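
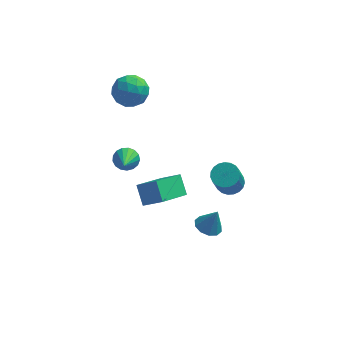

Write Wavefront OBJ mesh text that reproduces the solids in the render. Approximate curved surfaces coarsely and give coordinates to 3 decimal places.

v 0.791 -2.19 -2.071
v 1.369 -1.916 -2.304
v 1.209 -2.13 -0.969
v 1.102 -1.603 -2.22
v 0.716 -1.514 -2.079
v 0.359 -1.683 -1.935
v 0.167 -2.045 -1.843
v 0.214 -2.463 -1.838
v 0.481 -2.776 -1.922
v 0.867 -2.865 -2.063
v 1.224 -2.697 -2.207
v 1.415 -2.334 -2.299
v -1.948 -4.309 1.653
v -1.056 -4.576 2.328
v -2.295 -3.602 2.392
v -1.402 -3.869 3.066
v -0.998 -3.051 0.894
v -0.105 -3.318 1.568
v -1.344 -2.344 1.632
v -0.452 -2.611 2.307
v -3.459 2.214 3.048
v -2.821 2.658 3.569
v -3.459 1.062 4.031
v -2.821 1.506 4.552
v -3.694 1.839 4.497
v -3.694 2.551 3.889
v -2.586 1.169 3.711
v -2.586 1.881 3.103
v -2.281 2.012 3.978
v -2.966 2.426 4.464
v -3.314 1.294 3.136
v -3.999 1.708 3.622
v -3.14 2.537 3.223
v -3.14 1.183 4.377
v -3.653 1.378 4.345
v -3.278 1.639 4.651
v -3.653 2.474 3.411
v -3.278 2.735 3.717
v -3.791 2.254 4.262
v -3.002 0.985 3.883
v -2.627 1.246 4.189
v -3.002 2.081 2.949
v -2.627 2.342 3.255
v -2.489 1.466 3.338
v -2.448 2.419 3.769
v -2.448 1.741 4.347
v -2.31 1.543 3.852
v -2.31 1.962 3.495
v -2.85 2.662 4.055
v -2.85 1.985 4.632
v -3.363 2.18 4.6
v -3.363 2.599 4.243
v -2.533 2.282 4.295
v -3.43 1.735 2.968
v -3.43 1.058 3.545
v -2.917 1.121 3.357
v -2.917 1.54 3
v -3.832 1.979 3.253
v -3.832 1.301 3.831
v -3.97 1.758 4.105
v -3.97 2.177 3.748
v -3.747 1.438 3.305
v -2.986 -1.512 2.055
v -2.627 -1.231 2.475
v -2.934 -2.728 2.825
v -2.903 -1.181 2.572
v -3.198 -1.207 2.551
v -3.444 -1.303 2.417
v -3.586 -1.447 2.199
v -3.59 -1.606 1.948
v -3.456 -1.743 1.722
v -3.214 -1.828 1.572
v -2.92 -1.84 1.533
v -2.641 -1.777 1.613
v -2.442 -1.654 1.795
v -2.367 -1.498 2.036
v -2.434 -1.345 2.281
v 1.8 -3.566 2.963
v 2.234 -4.012 2.778
v 2.055 -4.741 4.112
v 1.62 -4.294 4.297
v 2.391 -3.829 2.899
v 2.211 -4.557 4.233
v 2.445 -3.599 3.032
v 2.266 -4.327 4.365
v 2.388 -3.364 3.152
v 2.208 -4.092 4.486
v 2.229 -3.164 3.24
v 2.05 -3.892 4.574
v 1.996 -3.034 3.28
v 1.816 -3.762 4.614
v 1.729 -2.995 3.265
v 1.549 -3.723 4.599
v 1.474 -3.055 3.198
v 1.294 -3.783 4.532
v 1.275 -3.203 3.09
v 1.096 -3.931 4.424
v 1.168 -3.415 2.961
v 0.988 -4.143 4.294
v 1.169 -3.652 2.831
v 0.99 -4.38 4.165
v 1.28 -3.874 2.725
v 1.1 -4.602 4.058
v 1.48 -4.044 2.659
v 1.301 -4.772 3.993
v 1.736 -4.13 2.647
v 1.556 -4.858 3.98
v 2.003 -4.119 2.689
v 1.823 -4.847 4.022
f 2 1 4
f 2 4 3
f 4 1 5
f 4 5 3
f 5 1 6
f 5 6 3
f 6 1 7
f 6 7 3
f 7 1 8
f 7 8 3
f 8 1 9
f 8 9 3
f 9 1 10
f 9 10 3
f 10 1 11
f 10 11 3
f 11 1 12
f 11 12 3
f 12 1 2
f 12 2 3
f 14 16 13
f 17 14 13
f 13 16 15
f 15 17 13
f 14 20 16
f 18 14 17
f 18 20 14
f 16 20 15
f 19 17 15
f 15 20 19
f 19 18 17
f 20 18 19
f 21 58 37
f 58 32 61
f 37 61 26
f 58 61 37
f 21 37 33
f 37 26 38
f 33 38 22
f 37 38 33
f 21 33 42
f 33 22 43
f 42 43 28
f 33 43 42
f 21 42 54
f 42 28 57
f 54 57 31
f 42 57 54
f 21 54 58
f 54 31 62
f 58 62 32
f 54 62 58
f 22 38 49
f 38 26 52
f 49 52 30
f 38 52 49
f 26 61 39
f 61 32 60
f 39 60 25
f 61 60 39
f 32 62 59
f 62 31 55
f 59 55 23
f 62 55 59
f 31 57 56
f 57 28 44
f 56 44 27
f 57 44 56
f 28 43 48
f 43 22 45
f 48 45 29
f 43 45 48
f 24 50 36
f 50 30 51
f 36 51 25
f 50 51 36
f 24 36 34
f 36 25 35
f 34 35 23
f 36 35 34
f 24 34 41
f 34 23 40
f 41 40 27
f 34 40 41
f 24 41 46
f 41 27 47
f 46 47 29
f 41 47 46
f 24 46 50
f 46 29 53
f 50 53 30
f 46 53 50
f 25 51 39
f 51 30 52
f 39 52 26
f 51 52 39
f 23 35 59
f 35 25 60
f 59 60 32
f 35 60 59
f 27 40 56
f 40 23 55
f 56 55 31
f 40 55 56
f 29 47 48
f 47 27 44
f 48 44 28
f 47 44 48
f 30 53 49
f 53 29 45
f 49 45 22
f 53 45 49
f 64 63 66
f 64 66 65
f 66 63 67
f 66 67 65
f 67 63 68
f 67 68 65
f 68 63 69
f 68 69 65
f 69 63 70
f 69 70 65
f 70 63 71
f 70 71 65
f 71 63 72
f 71 72 65
f 72 63 73
f 72 73 65
f 73 63 74
f 73 74 65
f 74 63 75
f 74 75 65
f 75 63 76
f 75 76 65
f 76 63 77
f 76 77 65
f 77 63 64
f 77 64 65
f 79 78 82
f 79 82 80
f 80 82 83
f 80 83 81
f 82 78 84
f 82 84 83
f 83 84 85
f 83 85 81
f 84 78 86
f 84 86 85
f 85 86 87
f 85 87 81
f 86 78 88
f 86 88 87
f 87 88 89
f 87 89 81
f 88 78 90
f 88 90 89
f 89 90 91
f 89 91 81
f 90 78 92
f 90 92 91
f 91 92 93
f 91 93 81
f 92 78 94
f 92 94 93
f 93 94 95
f 93 95 81
f 94 78 96
f 94 96 95
f 95 96 97
f 95 97 81
f 96 78 98
f 96 98 97
f 97 98 99
f 97 99 81
f 98 78 100
f 98 100 99
f 99 100 101
f 99 101 81
f 100 78 102
f 100 102 101
f 101 102 103
f 101 103 81
f 102 78 104
f 102 104 103
f 103 104 105
f 103 105 81
f 104 78 106
f 104 106 105
f 105 106 107
f 105 107 81
f 106 78 108
f 106 108 107
f 107 108 109
f 107 109 81
f 108 78 79
f 108 79 109
f 109 79 80
f 109 80 81



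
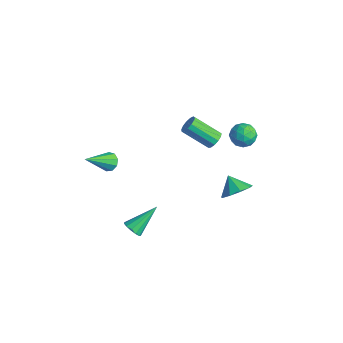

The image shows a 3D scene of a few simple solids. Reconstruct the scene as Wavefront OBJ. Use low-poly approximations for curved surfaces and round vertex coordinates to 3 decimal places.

v -1.841 -3.058 0.947
v -1.468 -2.694 1.335
v -1.599 -4.742 2.293
v -1.894 -2.658 1.456
v -2.295 -2.809 1.339
v -2.484 -3.077 1.039
v -2.372 -3.336 0.695
v -2.011 -3.464 0.469
v -1.571 -3.403 0.466
v -1.257 -3.18 0.689
v -1.216 -2.9 1.032
v 0.328 2.668 1.899
v 0.802 2.607 2.296
v -0.315 1.491 3.457
v -0.788 1.552 3.061
v 0.624 2.89 2.397
v -0.493 1.774 3.558
v 0.353 3.103 2.341
v -0.764 1.987 3.502
v 0.074 3.178 2.144
v -1.043 2.061 3.305
v -0.124 3.091 1.87
v -1.241 1.974 3.031
v -0.179 2.87 1.605
v -1.296 1.753 2.766
v -0.072 2.584 1.434
v -1.189 1.468 2.595
v 0.162 2.326 1.41
v -0.955 1.21 2.571
v 0.448 2.176 1.542
v -0.669 1.06 2.703
v 0.697 2.182 1.787
v -0.42 1.066 2.948
v 0.829 2.343 2.068
v -0.288 1.227 3.229
v 1.649 4.525 2.573
v 2.192 3.9 2.375
v 0.948 3.66 3.385
v 1.491 3.035 3.187
v 1.752 3.69 3.664
v 2.185 4.225 3.162
v 0.955 3.335 2.598
v 1.388 3.87 2.096
v 1.763 3.164 2.391
v 2.256 3.384 3.05
v 0.884 4.176 2.71
v 1.377 4.396 3.369
v 1.982 4.288 2.403
v 1.158 3.272 3.357
v 1.311 3.657 3.638
v 1.631 3.289 3.522
v 1.978 4.48 2.865
v 2.297 4.112 2.749
v 2.039 3.989 3.507
v 0.843 3.448 3.011
v 1.162 3.08 2.895
v 1.509 4.271 2.238
v 1.829 3.903 2.122
v 1.101 3.571 2.253
v 2.049 3.488 2.296
v 1.637 2.98 2.773
v 1.322 3.156 2.427
v 1.576 3.471 2.131
v 2.339 3.617 2.683
v 1.927 3.109 3.16
v 2.08 3.494 3.441
v 2.335 3.809 3.146
v 2.086 3.185 2.692
v 1.213 4.451 2.6
v 0.801 3.943 3.077
v 0.805 3.751 2.614
v 1.06 4.066 2.319
v 1.503 4.58 2.987
v 1.091 4.072 3.464
v 1.564 4.089 3.629
v 1.818 4.404 3.333
v 1.054 4.375 3.068
v 3.08 2.45 -0.5
v 3.538 1.693 -0.033
v 2.2 2.41 0.3
v 3.748 2.29 0.228
v 3.645 2.961 0.148
v 3.279 3.393 -0.235
v 2.819 3.384 -0.742
v 2.482 2.937 -1.135
v 2.425 2.262 -1.231
v 2.674 1.675 -0.985
v 3.114 1.45 -0.511
v 3.365 -4.547 0.11
v 3.985 -4.468 0.028
v 3.315 -2.933 1.29
v 3.826 -4.283 -0.23
v 3.52 -4.183 -0.381
v 3.166 -4.198 -0.376
v 2.874 -4.324 -0.216
v 2.739 -4.52 0.047
v 2.802 -4.725 0.329
v 3.045 -4.873 0.542
v 3.388 -4.918 0.618
v 3.725 -4.845 0.532
v 3.947 -4.677 0.312
f 2 1 4
f 2 4 3
f 4 1 5
f 4 5 3
f 5 1 6
f 5 6 3
f 6 1 7
f 6 7 3
f 7 1 8
f 7 8 3
f 8 1 9
f 8 9 3
f 9 1 10
f 9 10 3
f 10 1 11
f 10 11 3
f 11 1 2
f 11 2 3
f 13 12 16
f 13 16 14
f 14 16 17
f 14 17 15
f 16 12 18
f 16 18 17
f 17 18 19
f 17 19 15
f 18 12 20
f 18 20 19
f 19 20 21
f 19 21 15
f 20 12 22
f 20 22 21
f 21 22 23
f 21 23 15
f 22 12 24
f 22 24 23
f 23 24 25
f 23 25 15
f 24 12 26
f 24 26 25
f 25 26 27
f 25 27 15
f 26 12 28
f 26 28 27
f 27 28 29
f 27 29 15
f 28 12 30
f 28 30 29
f 29 30 31
f 29 31 15
f 30 12 32
f 30 32 31
f 31 32 33
f 31 33 15
f 32 12 34
f 32 34 33
f 33 34 35
f 33 35 15
f 34 12 13
f 34 13 35
f 35 13 14
f 35 14 15
f 36 73 52
f 73 47 76
f 52 76 41
f 73 76 52
f 36 52 48
f 52 41 53
f 48 53 37
f 52 53 48
f 36 48 57
f 48 37 58
f 57 58 43
f 48 58 57
f 36 57 69
f 57 43 72
f 69 72 46
f 57 72 69
f 36 69 73
f 69 46 77
f 73 77 47
f 69 77 73
f 37 53 64
f 53 41 67
f 64 67 45
f 53 67 64
f 41 76 54
f 76 47 75
f 54 75 40
f 76 75 54
f 47 77 74
f 77 46 70
f 74 70 38
f 77 70 74
f 46 72 71
f 72 43 59
f 71 59 42
f 72 59 71
f 43 58 63
f 58 37 60
f 63 60 44
f 58 60 63
f 39 65 51
f 65 45 66
f 51 66 40
f 65 66 51
f 39 51 49
f 51 40 50
f 49 50 38
f 51 50 49
f 39 49 56
f 49 38 55
f 56 55 42
f 49 55 56
f 39 56 61
f 56 42 62
f 61 62 44
f 56 62 61
f 39 61 65
f 61 44 68
f 65 68 45
f 61 68 65
f 40 66 54
f 66 45 67
f 54 67 41
f 66 67 54
f 38 50 74
f 50 40 75
f 74 75 47
f 50 75 74
f 42 55 71
f 55 38 70
f 71 70 46
f 55 70 71
f 44 62 63
f 62 42 59
f 63 59 43
f 62 59 63
f 45 68 64
f 68 44 60
f 64 60 37
f 68 60 64
f 79 78 81
f 79 81 80
f 81 78 82
f 81 82 80
f 82 78 83
f 82 83 80
f 83 78 84
f 83 84 80
f 84 78 85
f 84 85 80
f 85 78 86
f 85 86 80
f 86 78 87
f 86 87 80
f 87 78 88
f 87 88 80
f 88 78 79
f 88 79 80
f 90 89 92
f 90 92 91
f 92 89 93
f 92 93 91
f 93 89 94
f 93 94 91
f 94 89 95
f 94 95 91
f 95 89 96
f 95 96 91
f 96 89 97
f 96 97 91
f 97 89 98
f 97 98 91
f 98 89 99
f 98 99 91
f 99 89 100
f 99 100 91
f 100 89 101
f 100 101 91
f 101 89 90
f 101 90 91



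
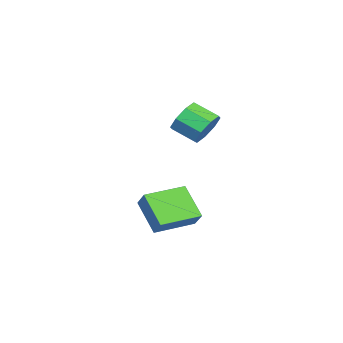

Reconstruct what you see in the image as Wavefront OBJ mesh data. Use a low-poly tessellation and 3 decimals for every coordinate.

v -3.266 1.254 1.108
v -2.538 0.907 0.624
v -2.666 -0.26 1.269
v -3.394 0.086 1.752
v -2.336 1.224 1.238
v -2.463 0.057 1.883
v -2.679 1.558 1.775
v -2.806 0.391 2.42
v -3.366 1.714 1.921
v -3.493 0.546 2.566
v -3.994 1.6 1.591
v -4.122 0.433 2.236
v -4.197 1.283 0.977
v -4.324 0.116 1.622
v -3.854 0.949 0.44
v -3.981 -0.218 1.085
v -3.167 0.794 0.294
v -3.294 -0.374 0.939
v -1.592 -0.657 -4.711
v -2.474 -1.708 -3.382
v -3.046 0.751 -4.562
v -3.928 -0.299 -3.233
v -1.032 -0.161 -3.947
v -1.914 -1.211 -2.618
v -2.486 1.248 -3.798
v -3.368 0.197 -2.469
f 2 1 5
f 2 5 3
f 3 5 6
f 3 6 4
f 5 1 7
f 5 7 6
f 6 7 8
f 6 8 4
f 7 1 9
f 7 9 8
f 8 9 10
f 8 10 4
f 9 1 11
f 9 11 10
f 10 11 12
f 10 12 4
f 11 1 13
f 11 13 12
f 12 13 14
f 12 14 4
f 13 1 15
f 13 15 14
f 14 15 16
f 14 16 4
f 15 1 17
f 15 17 16
f 16 17 18
f 16 18 4
f 17 1 2
f 17 2 18
f 18 2 3
f 18 3 4
f 20 22 19
f 23 20 19
f 19 22 21
f 21 23 19
f 20 26 22
f 24 20 23
f 24 26 20
f 22 26 21
f 25 23 21
f 21 26 25
f 25 24 23
f 26 24 25



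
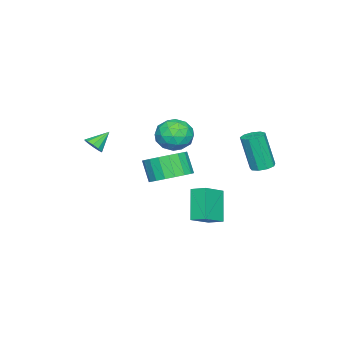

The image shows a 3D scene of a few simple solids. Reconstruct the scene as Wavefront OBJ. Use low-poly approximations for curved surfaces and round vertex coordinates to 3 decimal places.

v -4.388 0.094 1.042
v -3.513 0.449 1.398
v -4.167 -1.289 1.882
v -3.292 -0.934 2.238
v -4.163 -0.522 2.538
v -4.3 0.333 2.019
v -3.38 -1.173 1.261
v -3.517 -0.318 0.742
v -2.89 -0.333 1.533
v -3.374 0.069 2.322
v -4.306 -0.909 0.958
v -4.79 -0.507 1.747
v -3.97 0.393 1.146
v -3.71 -1.233 2.134
v -4.222 -0.991 2.31
v -3.708 -0.782 2.519
v -4.432 0.324 1.511
v -3.918 0.533 1.72
v -4.3 -0.037 2.391
v -3.762 -1.373 1.56
v -3.248 -1.164 1.769
v -3.972 -0.058 0.761
v -3.458 0.151 0.97
v -3.38 -0.803 0.889
v -3.089 0.142 1.435
v -2.959 -0.671 1.929
v -3.011 -0.812 1.355
v -3.091 -0.309 1.049
v -3.374 0.378 1.899
v -3.244 -0.435 2.392
v -3.756 -0.193 2.569
v -3.836 0.31 2.264
v -3.008 -0.082 1.978
v -4.436 -0.405 0.888
v -4.306 -1.218 1.381
v -3.844 -1.15 1.016
v -3.924 -0.647 0.711
v -4.721 -0.169 1.351
v -4.591 -0.982 1.845
v -4.589 -0.531 2.231
v -4.669 -0.028 1.925
v -4.672 -0.758 1.302
v 0.628 -2.347 2.535
v 1.028 -2.146 2.855
v -0.128 -1.913 3.205
v 0.953 -1.912 2.62
v 0.755 -1.843 2.353
v 0.508 -1.968 2.155
v 0.307 -2.236 2.102
v 0.229 -2.548 2.214
v 0.303 -2.782 2.449
v 0.501 -2.85 2.716
v 0.748 -2.726 2.915
v 0.949 -2.457 2.967
v -2.411 0.127 -0.439
v -1.424 0.291 -0.006
v -1.823 -0.263 1.112
v -2.809 -0.427 0.679
v -1.662 0.698 0.111
v -2.061 0.144 1.229
v -2.048 0.991 0.118
v -2.447 0.437 1.236
v -2.506 1.113 0.015
v -2.905 0.559 1.133
v -2.945 1.04 -0.177
v -3.344 0.486 0.941
v -3.279 0.786 -0.422
v -3.678 0.232 0.696
v -3.44 0.402 -0.67
v -3.839 -0.152 0.448
v -3.397 -0.037 -0.872
v -3.796 -0.591 0.246
v -3.159 -0.444 -0.989
v -3.558 -0.998 0.129
v -2.773 -0.737 -0.996
v -3.172 -1.291 0.122
v -2.315 -0.859 -0.893
v -2.714 -1.413 0.225
v -1.876 -0.786 -0.701
v -2.275 -1.34 0.417
v -1.542 -0.532 -0.456
v -1.941 -1.086 0.662
v -1.381 -0.148 -0.208
v -1.78 -0.702 0.91
v -3.591 4.256 0.715
v -3.171 4.679 0.846
v -3.21 4.127 2.737
v -3.629 3.704 2.605
v -3.554 4.84 0.886
v -3.593 4.289 2.777
v -3.954 4.728 0.845
v -3.993 4.177 2.736
v -4.184 4.395 0.743
v -4.223 3.844 2.634
v -4.136 3.997 0.628
v -4.175 3.445 2.519
v -3.833 3.72 0.553
v -3.872 3.168 2.444
v -3.417 3.693 0.554
v -3.455 3.142 2.445
v -3.082 3.93 0.63
v -3.12 3.379 2.521
v -2.985 4.319 0.746
v -3.024 3.768 2.636
v 0.406 3.35 0.796
v 1.529 3.008 1.462
v 0.465 4.105 1.083
v 1.588 3.763 1.75
v 1.352 3.797 -0.57
v 2.475 3.455 0.097
v 1.411 4.552 -0.282
v 2.534 4.21 0.384
f 1 38 17
f 38 12 41
f 17 41 6
f 38 41 17
f 1 17 13
f 17 6 18
f 13 18 2
f 17 18 13
f 1 13 22
f 13 2 23
f 22 23 8
f 13 23 22
f 1 22 34
f 22 8 37
f 34 37 11
f 22 37 34
f 1 34 38
f 34 11 42
f 38 42 12
f 34 42 38
f 2 18 29
f 18 6 32
f 29 32 10
f 18 32 29
f 6 41 19
f 41 12 40
f 19 40 5
f 41 40 19
f 12 42 39
f 42 11 35
f 39 35 3
f 42 35 39
f 11 37 36
f 37 8 24
f 36 24 7
f 37 24 36
f 8 23 28
f 23 2 25
f 28 25 9
f 23 25 28
f 4 30 16
f 30 10 31
f 16 31 5
f 30 31 16
f 4 16 14
f 16 5 15
f 14 15 3
f 16 15 14
f 4 14 21
f 14 3 20
f 21 20 7
f 14 20 21
f 4 21 26
f 21 7 27
f 26 27 9
f 21 27 26
f 4 26 30
f 26 9 33
f 30 33 10
f 26 33 30
f 5 31 19
f 31 10 32
f 19 32 6
f 31 32 19
f 3 15 39
f 15 5 40
f 39 40 12
f 15 40 39
f 7 20 36
f 20 3 35
f 36 35 11
f 20 35 36
f 9 27 28
f 27 7 24
f 28 24 8
f 27 24 28
f 10 33 29
f 33 9 25
f 29 25 2
f 33 25 29
f 44 43 46
f 44 46 45
f 46 43 47
f 46 47 45
f 47 43 48
f 47 48 45
f 48 43 49
f 48 49 45
f 49 43 50
f 49 50 45
f 50 43 51
f 50 51 45
f 51 43 52
f 51 52 45
f 52 43 53
f 52 53 45
f 53 43 54
f 53 54 45
f 54 43 44
f 54 44 45
f 56 55 59
f 56 59 57
f 57 59 60
f 57 60 58
f 59 55 61
f 59 61 60
f 60 61 62
f 60 62 58
f 61 55 63
f 61 63 62
f 62 63 64
f 62 64 58
f 63 55 65
f 63 65 64
f 64 65 66
f 64 66 58
f 65 55 67
f 65 67 66
f 66 67 68
f 66 68 58
f 67 55 69
f 67 69 68
f 68 69 70
f 68 70 58
f 69 55 71
f 69 71 70
f 70 71 72
f 70 72 58
f 71 55 73
f 71 73 72
f 72 73 74
f 72 74 58
f 73 55 75
f 73 75 74
f 74 75 76
f 74 76 58
f 75 55 77
f 75 77 76
f 76 77 78
f 76 78 58
f 77 55 79
f 77 79 78
f 78 79 80
f 78 80 58
f 79 55 81
f 79 81 80
f 80 81 82
f 80 82 58
f 81 55 83
f 81 83 82
f 82 83 84
f 82 84 58
f 83 55 56
f 83 56 84
f 84 56 57
f 84 57 58
f 86 85 89
f 86 89 87
f 87 89 90
f 87 90 88
f 89 85 91
f 89 91 90
f 90 91 92
f 90 92 88
f 91 85 93
f 91 93 92
f 92 93 94
f 92 94 88
f 93 85 95
f 93 95 94
f 94 95 96
f 94 96 88
f 95 85 97
f 95 97 96
f 96 97 98
f 96 98 88
f 97 85 99
f 97 99 98
f 98 99 100
f 98 100 88
f 99 85 101
f 99 101 100
f 100 101 102
f 100 102 88
f 101 85 103
f 101 103 102
f 102 103 104
f 102 104 88
f 103 85 86
f 103 86 104
f 104 86 87
f 104 87 88
f 106 108 105
f 109 106 105
f 105 108 107
f 107 109 105
f 106 112 108
f 110 106 109
f 110 112 106
f 108 112 107
f 111 109 107
f 107 112 111
f 111 110 109
f 112 110 111



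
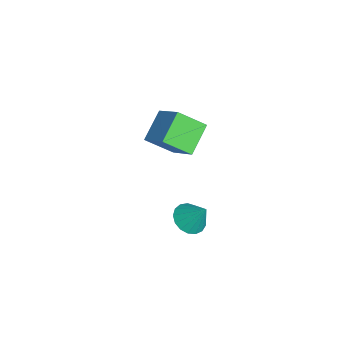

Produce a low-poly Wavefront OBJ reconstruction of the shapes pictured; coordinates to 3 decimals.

v -0.84 2.688 2.108
v -0.919 1.222 3.217
v 0.641 3.474 3.253
v 0.562 2.008 4.362
v 0.478 1.792 1.018
v 0.399 0.326 2.127
v 1.959 2.578 2.163
v 1.88 1.112 3.272
v 1.592 2.522 -3.582
v 2.398 1.948 -3.62
v 2.208 3.298 -2.238
v 2.512 2.322 -3.888
v 2.416 2.741 -4.086
v 2.131 3.11 -4.169
v 1.722 3.345 -4.117
v 1.284 3.391 -3.943
v 0.916 3.238 -3.686
v 0.703 2.921 -3.405
v 0.694 2.512 -3.165
v 0.891 2.106 -3.021
v 1.248 1.795 -3.005
v 1.684 1.651 -3.121
v 2.099 1.706 -3.343
f 2 4 1
f 5 2 1
f 1 4 3
f 3 5 1
f 2 8 4
f 6 2 5
f 6 8 2
f 4 8 3
f 7 5 3
f 3 8 7
f 7 6 5
f 8 6 7
f 10 9 12
f 10 12 11
f 12 9 13
f 12 13 11
f 13 9 14
f 13 14 11
f 14 9 15
f 14 15 11
f 15 9 16
f 15 16 11
f 16 9 17
f 16 17 11
f 17 9 18
f 17 18 11
f 18 9 19
f 18 19 11
f 19 9 20
f 19 20 11
f 20 9 21
f 20 21 11
f 21 9 22
f 21 22 11
f 22 9 23
f 22 23 11
f 23 9 10
f 23 10 11



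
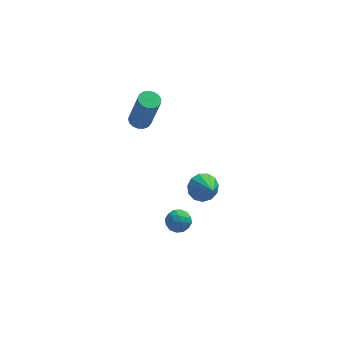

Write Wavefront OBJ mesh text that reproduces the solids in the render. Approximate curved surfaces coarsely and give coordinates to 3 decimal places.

v -3.868 3.594 1.598
v -3.434 3.948 1.586
v -2.978 3.46 3.63
v -3.412 3.106 3.642
v -3.639 4.1 1.668
v -3.183 3.612 3.712
v -3.896 4.137 1.734
v -3.44 3.649 3.778
v -4.147 4.049 1.769
v -3.691 3.561 3.813
v -4.334 3.857 1.765
v -3.878 3.369 3.808
v -4.414 3.604 1.722
v -3.958 3.117 3.766
v -4.369 3.35 1.652
v -3.913 2.862 3.695
v -4.209 3.151 1.569
v -3.754 2.663 3.612
v -3.972 3.054 1.492
v -3.516 2.566 3.536
v -3.71 3.08 1.44
v -3.254 2.593 3.484
v -3.485 3.225 1.424
v -3.029 2.737 3.468
v -3.347 3.453 1.448
v -2.891 2.965 3.492
v -3.329 3.714 1.507
v -2.873 3.226 3.55
v -2.603 -0.196 -2.767
v -2.165 0.196 -2.462
v -2.355 -0.996 -2.098
v -1.917 -0.604 -1.793
v -2.565 -0.483 -1.735
v -2.719 0.011 -2.149
v -1.801 -0.811 -2.411
v -1.955 -0.317 -2.825
v -1.669 -0.185 -2.242
v -2.141 0.018 -1.824
v -2.379 -0.818 -2.736
v -2.851 -0.615 -2.318
v -2.406 0.07 -2.673
v -2.114 -0.87 -1.887
v -2.495 -0.799 -1.853
v -2.238 -0.569 -1.673
v -2.732 -0.038 -2.489
v -2.474 0.192 -2.31
v -2.709 -0.207 -1.883
v -2.046 -0.992 -2.25
v -1.788 -0.762 -2.071
v -2.282 -0.231 -2.887
v -2.025 -0.001 -2.707
v -1.811 -0.593 -2.677
v -1.857 0.077 -2.365
v -1.711 -0.393 -1.971
v -1.643 -0.515 -2.335
v -1.733 -0.225 -2.578
v -2.134 0.196 -2.119
v -1.988 -0.274 -1.726
v -2.37 -0.203 -1.692
v -2.46 0.088 -1.935
v -1.843 -0.028 -1.99
v -2.532 -0.526 -2.834
v -2.386 -0.996 -2.441
v -2.06 -0.888 -2.625
v -2.15 -0.597 -2.868
v -2.809 -0.407 -2.589
v -2.663 -0.877 -2.195
v -2.787 -0.575 -1.982
v -2.877 -0.285 -2.225
v -2.677 -0.772 -2.57
v -0.891 3.042 -3.38
v -0.278 3.496 -3.107
v -0.489 2.018 -2.58
v -0.631 3.575 -2.828
v -1.066 3.485 -2.724
v -1.446 3.254 -2.828
v -1.649 2.956 -3.107
v -1.613 2.686 -3.473
v -1.347 2.528 -3.809
v -0.936 2.534 -4.008
v -0.512 2.701 -4.008
v -0.208 2.976 -3.809
v -0.12 3.273 -3.473
f 2 1 5
f 2 5 3
f 3 5 6
f 3 6 4
f 5 1 7
f 5 7 6
f 6 7 8
f 6 8 4
f 7 1 9
f 7 9 8
f 8 9 10
f 8 10 4
f 9 1 11
f 9 11 10
f 10 11 12
f 10 12 4
f 11 1 13
f 11 13 12
f 12 13 14
f 12 14 4
f 13 1 15
f 13 15 14
f 14 15 16
f 14 16 4
f 15 1 17
f 15 17 16
f 16 17 18
f 16 18 4
f 17 1 19
f 17 19 18
f 18 19 20
f 18 20 4
f 19 1 21
f 19 21 20
f 20 21 22
f 20 22 4
f 21 1 23
f 21 23 22
f 22 23 24
f 22 24 4
f 23 1 25
f 23 25 24
f 24 25 26
f 24 26 4
f 25 1 27
f 25 27 26
f 26 27 28
f 26 28 4
f 27 1 2
f 27 2 28
f 28 2 3
f 28 3 4
f 29 66 45
f 66 40 69
f 45 69 34
f 66 69 45
f 29 45 41
f 45 34 46
f 41 46 30
f 45 46 41
f 29 41 50
f 41 30 51
f 50 51 36
f 41 51 50
f 29 50 62
f 50 36 65
f 62 65 39
f 50 65 62
f 29 62 66
f 62 39 70
f 66 70 40
f 62 70 66
f 30 46 57
f 46 34 60
f 57 60 38
f 46 60 57
f 34 69 47
f 69 40 68
f 47 68 33
f 69 68 47
f 40 70 67
f 70 39 63
f 67 63 31
f 70 63 67
f 39 65 64
f 65 36 52
f 64 52 35
f 65 52 64
f 36 51 56
f 51 30 53
f 56 53 37
f 51 53 56
f 32 58 44
f 58 38 59
f 44 59 33
f 58 59 44
f 32 44 42
f 44 33 43
f 42 43 31
f 44 43 42
f 32 42 49
f 42 31 48
f 49 48 35
f 42 48 49
f 32 49 54
f 49 35 55
f 54 55 37
f 49 55 54
f 32 54 58
f 54 37 61
f 58 61 38
f 54 61 58
f 33 59 47
f 59 38 60
f 47 60 34
f 59 60 47
f 31 43 67
f 43 33 68
f 67 68 40
f 43 68 67
f 35 48 64
f 48 31 63
f 64 63 39
f 48 63 64
f 37 55 56
f 55 35 52
f 56 52 36
f 55 52 56
f 38 61 57
f 61 37 53
f 57 53 30
f 61 53 57
f 72 71 74
f 72 74 73
f 74 71 75
f 74 75 73
f 75 71 76
f 75 76 73
f 76 71 77
f 76 77 73
f 77 71 78
f 77 78 73
f 78 71 79
f 78 79 73
f 79 71 80
f 79 80 73
f 80 71 81
f 80 81 73
f 81 71 82
f 81 82 73
f 82 71 83
f 82 83 73
f 83 71 72
f 83 72 73



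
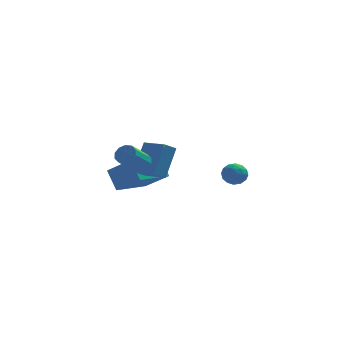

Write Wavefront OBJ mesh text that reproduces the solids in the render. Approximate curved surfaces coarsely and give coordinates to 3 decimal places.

v 1.024 1.152 -2.032
v 1.334 0.946 -2.63
v 1.186 0.114 -1.59
v 1.496 -0.092 -2.188
v 1.815 0.375 -1.769
v 1.716 1.017 -2.042
v 0.804 0.043 -2.178
v 0.705 0.685 -2.451
v 1.198 0.261 -2.72
v 1.823 0.465 -2.467
v 0.697 0.595 -1.753
v 1.322 0.799 -1.5
v 1.165 1.14 -2.37
v 1.355 -0.08 -1.85
v 1.543 0.194 -1.604
v 1.725 0.073 -1.955
v 1.389 1.182 -2.024
v 1.571 1.06 -2.376
v 1.854 0.725 -1.869
v 0.949 -0 -1.844
v 1.131 -0.122 -2.196
v 0.795 0.987 -2.265
v 0.977 0.866 -2.616
v 0.666 0.335 -2.351
v 1.267 0.616 -2.774
v 1.362 0.006 -2.515
v 0.956 0.086 -2.509
v 0.897 0.463 -2.669
v 1.635 0.736 -2.626
v 1.729 0.126 -2.366
v 1.917 0.401 -2.12
v 1.859 0.778 -2.28
v 1.555 0.334 -2.679
v 0.791 0.934 -1.854
v 0.885 0.324 -1.594
v 0.661 0.282 -1.94
v 0.603 0.659 -2.1
v 1.158 1.054 -1.705
v 1.253 0.444 -1.446
v 1.623 0.597 -1.551
v 1.564 0.974 -1.711
v 0.965 0.726 -1.541
v -3.211 -1.801 -0.495
v -2.711 -2.11 -0.445
v -3.409 -3.088 0.486
v -3.909 -2.779 0.435
v -2.714 -1.857 -0.182
v -3.412 -2.835 0.749
v -2.908 -1.583 -0.039
v -3.606 -2.561 0.892
v -3.217 -1.392 -0.07
v -3.915 -2.37 0.861
v -3.524 -1.357 -0.264
v -4.222 -2.336 0.667
v -3.711 -1.492 -0.546
v -4.409 -2.47 0.385
v -3.708 -1.745 -0.809
v -4.406 -2.723 0.122
v -3.514 -2.019 -0.952
v -4.212 -2.997 -0.021
v -3.205 -2.21 -0.921
v -3.903 -3.188 0.01
v -2.898 -2.244 -0.727
v -3.596 -3.223 0.204
v -3.686 0.573 -2.004
v -3.186 1.478 -0.363
v -3.127 1.046 -2.436
v -2.627 1.951 -0.794
v -2.653 -0.431 -1.766
v -2.153 0.474 -0.124
v -2.094 0.042 -2.197
v -1.594 0.947 -0.556
v -3.411 1.862 -3.068
v -3.903 2.526 -1.963
v -4.627 2.712 -4.121
v -5.119 3.377 -3.017
v -2.001 3.463 -3.403
v -2.493 4.128 -2.299
v -3.217 4.314 -4.457
v -3.709 4.978 -3.352
f 1 38 17
f 38 12 41
f 17 41 6
f 38 41 17
f 1 17 13
f 17 6 18
f 13 18 2
f 17 18 13
f 1 13 22
f 13 2 23
f 22 23 8
f 13 23 22
f 1 22 34
f 22 8 37
f 34 37 11
f 22 37 34
f 1 34 38
f 34 11 42
f 38 42 12
f 34 42 38
f 2 18 29
f 18 6 32
f 29 32 10
f 18 32 29
f 6 41 19
f 41 12 40
f 19 40 5
f 41 40 19
f 12 42 39
f 42 11 35
f 39 35 3
f 42 35 39
f 11 37 36
f 37 8 24
f 36 24 7
f 37 24 36
f 8 23 28
f 23 2 25
f 28 25 9
f 23 25 28
f 4 30 16
f 30 10 31
f 16 31 5
f 30 31 16
f 4 16 14
f 16 5 15
f 14 15 3
f 16 15 14
f 4 14 21
f 14 3 20
f 21 20 7
f 14 20 21
f 4 21 26
f 21 7 27
f 26 27 9
f 21 27 26
f 4 26 30
f 26 9 33
f 30 33 10
f 26 33 30
f 5 31 19
f 31 10 32
f 19 32 6
f 31 32 19
f 3 15 39
f 15 5 40
f 39 40 12
f 15 40 39
f 7 20 36
f 20 3 35
f 36 35 11
f 20 35 36
f 9 27 28
f 27 7 24
f 28 24 8
f 27 24 28
f 10 33 29
f 33 9 25
f 29 25 2
f 33 25 29
f 44 43 47
f 44 47 45
f 45 47 48
f 45 48 46
f 47 43 49
f 47 49 48
f 48 49 50
f 48 50 46
f 49 43 51
f 49 51 50
f 50 51 52
f 50 52 46
f 51 43 53
f 51 53 52
f 52 53 54
f 52 54 46
f 53 43 55
f 53 55 54
f 54 55 56
f 54 56 46
f 55 43 57
f 55 57 56
f 56 57 58
f 56 58 46
f 57 43 59
f 57 59 58
f 58 59 60
f 58 60 46
f 59 43 61
f 59 61 60
f 60 61 62
f 60 62 46
f 61 43 63
f 61 63 62
f 62 63 64
f 62 64 46
f 63 43 44
f 63 44 64
f 64 44 45
f 64 45 46
f 66 68 65
f 69 66 65
f 65 68 67
f 67 69 65
f 66 72 68
f 70 66 69
f 70 72 66
f 68 72 67
f 71 69 67
f 67 72 71
f 71 70 69
f 72 70 71
f 74 76 73
f 77 74 73
f 73 76 75
f 75 77 73
f 74 80 76
f 78 74 77
f 78 80 74
f 76 80 75
f 79 77 75
f 75 80 79
f 79 78 77
f 80 78 79



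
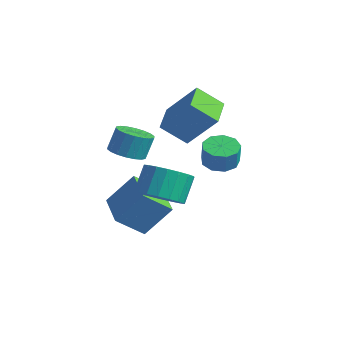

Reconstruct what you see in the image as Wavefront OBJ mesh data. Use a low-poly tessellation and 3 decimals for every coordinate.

v -4.254 4.536 0.633
v -5.179 3.783 1.592
v -2.981 5.104 2.309
v -3.906 4.352 3.267
v -3.414 3.248 0.433
v -4.339 2.496 1.391
v -2.141 3.817 2.108
v -3.066 3.064 3.067
v -2.574 -1.234 2.249
v -1.735 -1.209 2.215
v -1.707 -0.721 3.256
v -2.546 -0.746 3.291
v -1.834 -0.881 2.064
v -1.806 -0.394 3.105
v -2.08 -0.624 1.95
v -2.052 -0.136 2.991
v -2.424 -0.487 1.896
v -2.396 0.001 2.937
v -2.797 -0.498 1.911
v -2.769 -0.01 2.952
v -3.126 -0.655 1.993
v -3.098 -0.167 3.034
v -3.346 -0.927 2.126
v -3.318 -0.439 3.167
v -3.413 -1.259 2.284
v -3.385 -0.771 3.325
v -3.314 -1.586 2.435
v -3.286 -1.099 3.476
v -3.068 -1.844 2.549
v -3.04 -1.356 3.59
v -2.724 -1.981 2.603
v -2.696 -1.493 3.644
v -2.351 -1.97 2.588
v -2.323 -1.482 3.629
v -2.022 -1.813 2.506
v -1.994 -1.325 3.547
v -1.802 -1.541 2.373
v -1.774 -1.053 3.414
v -1.278 -0.648 -0.157
v -0.258 -0.241 -0.217
v -0.542 0.635 0.876
v -1.562 0.228 0.937
v -0.51 0.052 -0.518
v -0.795 0.928 0.576
v -0.914 0.207 -0.747
v -1.199 1.083 0.347
v -1.39 0.192 -0.859
v -1.675 1.068 0.235
v -1.844 0.01 -0.832
v -2.129 0.886 0.262
v -2.186 -0.301 -0.671
v -2.471 0.575 0.423
v -2.348 -0.682 -0.409
v -2.633 0.194 0.685
v -2.298 -1.055 -0.096
v -2.582 -0.179 0.997
v -2.045 -1.348 0.204
v -2.33 -0.472 1.298
v -1.641 -1.503 0.433
v -1.926 -0.627 1.527
v -1.165 -1.488 0.545
v -1.45 -0.612 1.639
v -0.711 -1.306 0.518
v -0.996 -0.43 1.612
v -0.369 -0.995 0.357
v -0.654 -0.119 1.451
v -0.207 -0.614 0.095
v -0.492 0.262 1.189
v -2.642 -0.161 -3.338
v -3.282 -1.259 -2.239
v -4.182 0.806 -3.271
v -4.823 -0.291 -2.171
v -1.957 0.831 -1.949
v -2.598 -0.266 -0.849
v -3.498 1.799 -1.881
v -4.138 0.701 -0.782
v -0.72 2.417 0.932
v 0.084 2.525 0.807
v 0.263 2.391 1.843
v -0.54 2.283 1.968
v -0.162 3.018 0.913
v 0.017 2.884 1.949
v -0.669 3.23 1.028
v -0.49 3.096 2.064
v -1.199 3.061 1.098
v -1.02 2.927 2.134
v -1.505 2.591 1.09
v -1.326 2.457 2.126
v -1.444 2.039 1.008
v -1.264 1.906 2.045
v -1.043 1.664 0.891
v -0.864 1.531 1.927
v -0.491 1.642 0.793
v -0.312 1.508 1.829
v -0.046 1.981 0.759
v 0.133 1.848 1.796
f 2 4 1
f 5 2 1
f 1 4 3
f 3 5 1
f 2 8 4
f 6 2 5
f 6 8 2
f 4 8 3
f 7 5 3
f 3 8 7
f 7 6 5
f 8 6 7
f 10 9 13
f 10 13 11
f 11 13 14
f 11 14 12
f 13 9 15
f 13 15 14
f 14 15 16
f 14 16 12
f 15 9 17
f 15 17 16
f 16 17 18
f 16 18 12
f 17 9 19
f 17 19 18
f 18 19 20
f 18 20 12
f 19 9 21
f 19 21 20
f 20 21 22
f 20 22 12
f 21 9 23
f 21 23 22
f 22 23 24
f 22 24 12
f 23 9 25
f 23 25 24
f 24 25 26
f 24 26 12
f 25 9 27
f 25 27 26
f 26 27 28
f 26 28 12
f 27 9 29
f 27 29 28
f 28 29 30
f 28 30 12
f 29 9 31
f 29 31 30
f 30 31 32
f 30 32 12
f 31 9 33
f 31 33 32
f 32 33 34
f 32 34 12
f 33 9 35
f 33 35 34
f 34 35 36
f 34 36 12
f 35 9 37
f 35 37 36
f 36 37 38
f 36 38 12
f 37 9 10
f 37 10 38
f 38 10 11
f 38 11 12
f 40 39 43
f 40 43 41
f 41 43 44
f 41 44 42
f 43 39 45
f 43 45 44
f 44 45 46
f 44 46 42
f 45 39 47
f 45 47 46
f 46 47 48
f 46 48 42
f 47 39 49
f 47 49 48
f 48 49 50
f 48 50 42
f 49 39 51
f 49 51 50
f 50 51 52
f 50 52 42
f 51 39 53
f 51 53 52
f 52 53 54
f 52 54 42
f 53 39 55
f 53 55 54
f 54 55 56
f 54 56 42
f 55 39 57
f 55 57 56
f 56 57 58
f 56 58 42
f 57 39 59
f 57 59 58
f 58 59 60
f 58 60 42
f 59 39 61
f 59 61 60
f 60 61 62
f 60 62 42
f 61 39 63
f 61 63 62
f 62 63 64
f 62 64 42
f 63 39 65
f 63 65 64
f 64 65 66
f 64 66 42
f 65 39 67
f 65 67 66
f 66 67 68
f 66 68 42
f 67 39 40
f 67 40 68
f 68 40 41
f 68 41 42
f 70 72 69
f 73 70 69
f 69 72 71
f 71 73 69
f 70 76 72
f 74 70 73
f 74 76 70
f 72 76 71
f 75 73 71
f 71 76 75
f 75 74 73
f 76 74 75
f 78 77 81
f 78 81 79
f 79 81 82
f 79 82 80
f 81 77 83
f 81 83 82
f 82 83 84
f 82 84 80
f 83 77 85
f 83 85 84
f 84 85 86
f 84 86 80
f 85 77 87
f 85 87 86
f 86 87 88
f 86 88 80
f 87 77 89
f 87 89 88
f 88 89 90
f 88 90 80
f 89 77 91
f 89 91 90
f 90 91 92
f 90 92 80
f 91 77 93
f 91 93 92
f 92 93 94
f 92 94 80
f 93 77 95
f 93 95 94
f 94 95 96
f 94 96 80
f 95 77 78
f 95 78 96
f 96 78 79
f 96 79 80



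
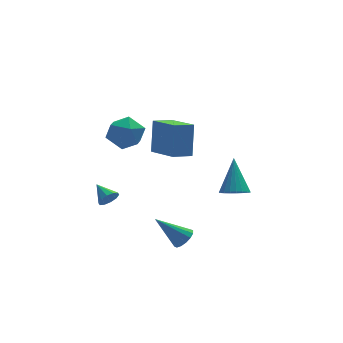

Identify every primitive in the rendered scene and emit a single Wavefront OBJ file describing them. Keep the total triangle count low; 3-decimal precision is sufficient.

v 0.113 -3.656 -2.21
v 0.458 -3.922 -1.77
v -1.073 -3.144 -0.97
v 0.567 -3.621 -1.79
v 0.554 -3.329 -1.923
v 0.423 -3.125 -2.133
v 0.208 -3.063 -2.363
v -0.032 -3.16 -2.553
v -0.233 -3.39 -2.65
v -0.342 -3.691 -2.63
v -0.329 -3.983 -2.497
v -0.198 -4.187 -2.287
v 0.017 -4.249 -2.057
v 0.257 -4.152 -1.867
v -0.252 -3.179 3.015
v 0.047 -2.549 4.62
v -0.692 -1.48 2.43
v -0.393 -0.85 4.035
v 0.733 -3.01 2.765
v 1.032 -2.38 4.37
v 0.293 -1.311 2.18
v 0.592 -0.681 3.785
v -2.729 -1.51 -0.296
v -2.312 -1.557 0.06
v -3.031 -0.61 0.176
v -2.202 -1.379 -0.208
v -2.292 -1.251 -0.509
v -2.55 -1.221 -0.729
v -2.875 -1.302 -0.784
v -3.145 -1.462 -0.653
v -3.255 -1.64 -0.385
v -3.165 -1.768 -0.084
v -2.907 -1.798 0.137
v -2.582 -1.717 0.191
v -1.46 1.762 2.671
v -0.482 1.579 2.447
v -1.838 0.201 2.293
v -0.86 0.018 2.069
v -1.14 0.185 3.036
v -0.906 1.15 3.269
v -1.414 0.63 1.471
v -1.18 1.595 1.704
v -0.453 0.88 1.705
v -0.284 0.604 2.673
v -2.036 1.176 2.067
v -1.867 0.9 3.035
v 3.674 -0.725 -1.766
v 4.219 -0.378 -2.148
v 4.046 0.445 -0.174
v 3.97 -0.204 -2.218
v 3.669 -0.119 -2.209
v 3.37 -0.14 -2.124
v 3.123 -0.262 -1.977
v 2.972 -0.463 -1.794
v 2.942 -0.71 -1.606
v 3.038 -0.959 -1.445
v 3.245 -1.168 -1.34
v 3.526 -1.3 -1.309
v 3.832 -1.333 -1.357
v 4.111 -1.26 -1.475
v 4.315 -1.095 -1.644
v 4.408 -0.866 -1.834
v 4.374 -0.612 -2.012
f 2 1 4
f 2 4 3
f 4 1 5
f 4 5 3
f 5 1 6
f 5 6 3
f 6 1 7
f 6 7 3
f 7 1 8
f 7 8 3
f 8 1 9
f 8 9 3
f 9 1 10
f 9 10 3
f 10 1 11
f 10 11 3
f 11 1 12
f 11 12 3
f 12 1 13
f 12 13 3
f 13 1 14
f 13 14 3
f 14 1 2
f 14 2 3
f 16 18 15
f 19 16 15
f 15 18 17
f 17 19 15
f 16 22 18
f 20 16 19
f 20 22 16
f 18 22 17
f 21 19 17
f 17 22 21
f 21 20 19
f 22 20 21
f 24 23 26
f 24 26 25
f 26 23 27
f 26 27 25
f 27 23 28
f 27 28 25
f 28 23 29
f 28 29 25
f 29 23 30
f 29 30 25
f 30 23 31
f 30 31 25
f 31 23 32
f 31 32 25
f 32 23 33
f 32 33 25
f 33 23 34
f 33 34 25
f 34 23 24
f 34 24 25
f 35 46 40
f 35 40 36
f 35 36 42
f 35 42 45
f 35 45 46
f 36 40 44
f 40 46 39
f 46 45 37
f 45 42 41
f 42 36 43
f 38 44 39
f 38 39 37
f 38 37 41
f 38 41 43
f 38 43 44
f 39 44 40
f 37 39 46
f 41 37 45
f 43 41 42
f 44 43 36
f 48 47 50
f 48 50 49
f 50 47 51
f 50 51 49
f 51 47 52
f 51 52 49
f 52 47 53
f 52 53 49
f 53 47 54
f 53 54 49
f 54 47 55
f 54 55 49
f 55 47 56
f 55 56 49
f 56 47 57
f 56 57 49
f 57 47 58
f 57 58 49
f 58 47 59
f 58 59 49
f 59 47 60
f 59 60 49
f 60 47 61
f 60 61 49
f 61 47 62
f 61 62 49
f 62 47 63
f 62 63 49
f 63 47 48
f 63 48 49



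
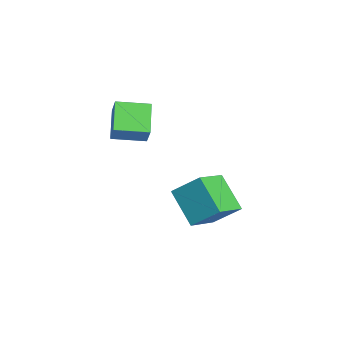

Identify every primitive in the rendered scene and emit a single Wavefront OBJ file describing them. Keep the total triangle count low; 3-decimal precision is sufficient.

v 0.426 -1.29 2.823
v -0.894 -0.948 3.716
v 0.673 0.205 2.616
v -0.646 0.547 3.509
v 1.046 -1.267 3.731
v -0.273 -0.925 4.624
v 1.294 0.228 3.524
v -0.026 0.57 4.417
v -0.021 2.383 -1.108
v 1.114 1.135 -0.349
v 0.503 3.487 -0.076
v 1.638 2.24 0.684
v 1.402 2.9 -2.384
v 2.537 1.653 -1.624
v 1.926 4.005 -1.351
v 3.061 2.757 -0.592
f 2 4 1
f 5 2 1
f 1 4 3
f 3 5 1
f 2 8 4
f 6 2 5
f 6 8 2
f 4 8 3
f 7 5 3
f 3 8 7
f 7 6 5
f 8 6 7
f 10 12 9
f 13 10 9
f 9 12 11
f 11 13 9
f 10 16 12
f 14 10 13
f 14 16 10
f 12 16 11
f 15 13 11
f 11 16 15
f 15 14 13
f 16 14 15



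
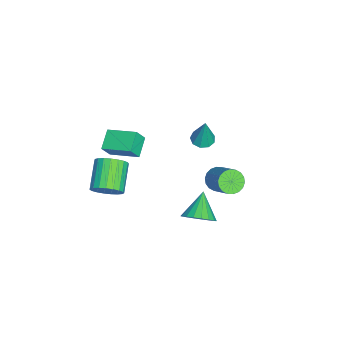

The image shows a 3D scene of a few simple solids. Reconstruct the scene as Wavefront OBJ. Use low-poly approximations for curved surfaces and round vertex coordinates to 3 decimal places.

v 3.665 -3.97 1.212
v 4.14 -3.908 2.021
v 2.509 -3.908 2.977
v 2.035 -3.97 2.168
v 4.086 -3.532 1.93
v 2.455 -3.532 2.885
v 3.959 -3.231 1.714
v 2.329 -3.232 2.67
v 3.782 -3.059 1.411
v 2.151 -3.059 2.367
v 3.584 -3.044 1.074
v 1.954 -3.044 2.03
v 3.401 -3.189 0.761
v 1.77 -3.189 1.717
v 3.263 -3.469 0.526
v 1.633 -3.469 1.482
v 3.195 -3.836 0.41
v 1.564 -3.836 1.365
v 3.208 -4.226 0.432
v 1.577 -4.226 1.387
v 3.3 -4.571 0.589
v 1.669 -4.572 1.545
v 3.455 -4.813 0.854
v 1.825 -4.813 1.809
v 3.647 -4.909 1.181
v 2.016 -4.909 2.136
v 3.842 -4.843 1.513
v 2.211 -4.843 2.469
v 4.006 -4.625 1.793
v 2.375 -4.626 2.749
v 4.111 -4.295 1.973
v 2.481 -4.295 2.929
v 0.363 -3.997 2.813
v 0.754 -4.385 3.706
v 0.836 -2.309 3.339
v 1.227 -2.698 4.233
v 1.513 -4.142 2.247
v 1.904 -4.531 3.141
v 1.986 -2.455 2.774
v 2.377 -2.843 3.667
v 1.843 1.825 1.221
v 2.432 1.679 0.747
v 3.606 2.529 1.945
v 3.017 2.675 2.419
v 2.321 1.985 0.639
v 3.495 2.835 1.837
v 2.115 2.259 0.646
v 3.289 3.109 1.844
v 1.856 2.447 0.767
v 3.03 3.297 1.965
v 1.594 2.512 0.978
v 2.768 3.362 2.176
v 1.381 2.441 1.237
v 2.555 3.291 2.435
v 1.26 2.248 1.493
v 2.434 3.098 2.69
v 1.254 1.971 1.695
v 2.428 2.821 2.893
v 1.365 1.665 1.803
v 2.539 2.515 3.001
v 1.571 1.391 1.796
v 2.745 2.241 2.994
v 1.83 1.203 1.675
v 3.004 2.053 2.873
v 2.092 1.138 1.464
v 3.266 1.988 2.662
v 2.305 1.209 1.205
v 3.479 2.059 2.403
v 2.426 1.402 0.95
v 3.6 2.252 2.147
v 0.557 0.626 -4.311
v 1.038 -0.004 -3.653
v -0.837 0.714 -3.209
v 1.174 0.412 -3.514
v 1.187 0.869 -3.533
v 1.076 1.279 -3.707
v 0.862 1.559 -3.999
v 0.588 1.655 -4.354
v 0.308 1.547 -4.7
v 0.077 1.256 -4.969
v -0.059 0.841 -5.108
v -0.073 0.383 -5.089
v 0.039 -0.026 -4.916
v 0.252 -0.307 -4.623
v 0.527 -0.402 -4.268
v 0.807 -0.294 -3.922
v -4.085 0.243 -1.614
v -3.512 0.666 -1.775
v -3.675 0.437 0.354
v -3.921 0.947 -1.718
v -4.406 0.898 -1.612
v -4.741 0.543 -1.507
v -4.769 0.048 -1.453
v -4.477 -0.357 -1.474
v -4.001 -0.48 -1.56
v -3.564 -0.265 -1.672
v -3.371 0.187 -1.757
f 2 1 5
f 2 5 3
f 3 5 6
f 3 6 4
f 5 1 7
f 5 7 6
f 6 7 8
f 6 8 4
f 7 1 9
f 7 9 8
f 8 9 10
f 8 10 4
f 9 1 11
f 9 11 10
f 10 11 12
f 10 12 4
f 11 1 13
f 11 13 12
f 12 13 14
f 12 14 4
f 13 1 15
f 13 15 14
f 14 15 16
f 14 16 4
f 15 1 17
f 15 17 16
f 16 17 18
f 16 18 4
f 17 1 19
f 17 19 18
f 18 19 20
f 18 20 4
f 19 1 21
f 19 21 20
f 20 21 22
f 20 22 4
f 21 1 23
f 21 23 22
f 22 23 24
f 22 24 4
f 23 1 25
f 23 25 24
f 24 25 26
f 24 26 4
f 25 1 27
f 25 27 26
f 26 27 28
f 26 28 4
f 27 1 29
f 27 29 28
f 28 29 30
f 28 30 4
f 29 1 31
f 29 31 30
f 30 31 32
f 30 32 4
f 31 1 2
f 31 2 32
f 32 2 3
f 32 3 4
f 34 36 33
f 37 34 33
f 33 36 35
f 35 37 33
f 34 40 36
f 38 34 37
f 38 40 34
f 36 40 35
f 39 37 35
f 35 40 39
f 39 38 37
f 40 38 39
f 42 41 45
f 42 45 43
f 43 45 46
f 43 46 44
f 45 41 47
f 45 47 46
f 46 47 48
f 46 48 44
f 47 41 49
f 47 49 48
f 48 49 50
f 48 50 44
f 49 41 51
f 49 51 50
f 50 51 52
f 50 52 44
f 51 41 53
f 51 53 52
f 52 53 54
f 52 54 44
f 53 41 55
f 53 55 54
f 54 55 56
f 54 56 44
f 55 41 57
f 55 57 56
f 56 57 58
f 56 58 44
f 57 41 59
f 57 59 58
f 58 59 60
f 58 60 44
f 59 41 61
f 59 61 60
f 60 61 62
f 60 62 44
f 61 41 63
f 61 63 62
f 62 63 64
f 62 64 44
f 63 41 65
f 63 65 64
f 64 65 66
f 64 66 44
f 65 41 67
f 65 67 66
f 66 67 68
f 66 68 44
f 67 41 69
f 67 69 68
f 68 69 70
f 68 70 44
f 69 41 42
f 69 42 70
f 70 42 43
f 70 43 44
f 72 71 74
f 72 74 73
f 74 71 75
f 74 75 73
f 75 71 76
f 75 76 73
f 76 71 77
f 76 77 73
f 77 71 78
f 77 78 73
f 78 71 79
f 78 79 73
f 79 71 80
f 79 80 73
f 80 71 81
f 80 81 73
f 81 71 82
f 81 82 73
f 82 71 83
f 82 83 73
f 83 71 84
f 83 84 73
f 84 71 85
f 84 85 73
f 85 71 86
f 85 86 73
f 86 71 72
f 86 72 73
f 88 87 90
f 88 90 89
f 90 87 91
f 90 91 89
f 91 87 92
f 91 92 89
f 92 87 93
f 92 93 89
f 93 87 94
f 93 94 89
f 94 87 95
f 94 95 89
f 95 87 96
f 95 96 89
f 96 87 97
f 96 97 89
f 97 87 88
f 97 88 89



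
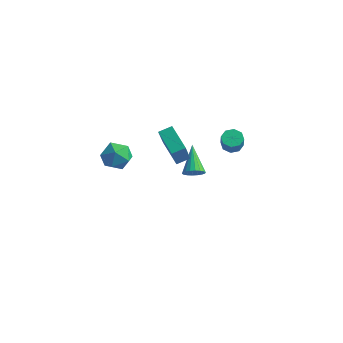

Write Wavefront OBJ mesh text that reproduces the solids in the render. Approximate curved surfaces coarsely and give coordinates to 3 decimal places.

v 0.578 2.92 -2.803
v 1.052 3.363 -2.972
v -0.298 4.28 -1.697
v 0.846 3.402 -3.184
v 0.587 3.346 -3.32
v 0.326 3.206 -3.354
v 0.115 3.008 -3.279
v -0.004 2.794 -3.11
v -0.007 2.604 -2.879
v 0.105 2.477 -2.634
v 0.311 2.438 -2.422
v 0.57 2.494 -2.286
v 0.831 2.635 -2.252
v 1.042 2.832 -2.327
v 1.161 3.046 -2.497
v 1.164 3.236 -2.727
v 2.798 3.247 0.539
v 3.357 3.038 0.309
v 3.582 2.644 1.211
v 3.022 2.853 1.441
v 3.389 3.489 0.498
v 3.613 3.095 1.4
v 3.074 3.798 0.711
v 3.299 3.404 1.613
v 2.598 3.784 0.823
v 2.822 3.39 1.726
v 2.238 3.456 0.769
v 2.463 3.062 1.671
v 2.207 3.005 0.58
v 2.431 2.611 1.482
v 2.521 2.696 0.367
v 2.746 2.302 1.269
v 2.998 2.71 0.254
v 3.222 2.316 1.157
v -0.554 1.471 0.519
v -0.255 0.435 2.355
v -0.04 2.082 0.78
v 0.258 1.046 2.617
v 0.762 0.654 -0.157
v 1.06 -0.382 1.68
v 1.275 1.265 0.105
v 1.574 0.229 1.941
v -0.468 -3.044 3.766
v 0.221 -3.451 4.29
v -0.661 -4.369 2.99
v 0.028 -4.776 3.514
v -0.807 -4.547 3.919
v -0.688 -3.727 4.399
v 0.248 -4.093 2.881
v 0.367 -3.273 3.361
v 0.664 -4.099 3.743
v 0.012 -4.379 4.384
v -0.452 -3.441 2.896
v -1.104 -3.721 3.537
f 2 1 4
f 2 4 3
f 4 1 5
f 4 5 3
f 5 1 6
f 5 6 3
f 6 1 7
f 6 7 3
f 7 1 8
f 7 8 3
f 8 1 9
f 8 9 3
f 9 1 10
f 9 10 3
f 10 1 11
f 10 11 3
f 11 1 12
f 11 12 3
f 12 1 13
f 12 13 3
f 13 1 14
f 13 14 3
f 14 1 15
f 14 15 3
f 15 1 16
f 15 16 3
f 16 1 2
f 16 2 3
f 18 17 21
f 18 21 19
f 19 21 22
f 19 22 20
f 21 17 23
f 21 23 22
f 22 23 24
f 22 24 20
f 23 17 25
f 23 25 24
f 24 25 26
f 24 26 20
f 25 17 27
f 25 27 26
f 26 27 28
f 26 28 20
f 27 17 29
f 27 29 28
f 28 29 30
f 28 30 20
f 29 17 31
f 29 31 30
f 30 31 32
f 30 32 20
f 31 17 33
f 31 33 32
f 32 33 34
f 32 34 20
f 33 17 18
f 33 18 34
f 34 18 19
f 34 19 20
f 36 38 35
f 39 36 35
f 35 38 37
f 37 39 35
f 36 42 38
f 40 36 39
f 40 42 36
f 38 42 37
f 41 39 37
f 37 42 41
f 41 40 39
f 42 40 41
f 43 54 48
f 43 48 44
f 43 44 50
f 43 50 53
f 43 53 54
f 44 48 52
f 48 54 47
f 54 53 45
f 53 50 49
f 50 44 51
f 46 52 47
f 46 47 45
f 46 45 49
f 46 49 51
f 46 51 52
f 47 52 48
f 45 47 54
f 49 45 53
f 51 49 50
f 52 51 44



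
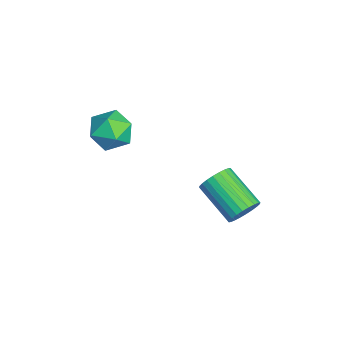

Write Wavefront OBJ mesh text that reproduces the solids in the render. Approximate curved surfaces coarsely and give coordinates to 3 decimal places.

v -0.995 2.855 -4.019
v -0.668 2.748 -3.616
v -1.678 2.058 -2.978
v -2.005 2.165 -3.381
v -0.751 2.927 -3.554
v -1.761 2.237 -2.916
v -0.871 3.095 -3.562
v -1.882 2.405 -2.925
v -1.01 3.227 -3.641
v -2.021 2.536 -3.004
v -1.147 3.302 -3.776
v -2.158 2.611 -3.139
v -1.261 3.308 -3.949
v -2.271 2.618 -3.312
v -1.334 3.246 -4.132
v -2.344 2.556 -3.495
v -1.355 3.125 -4.298
v -2.366 2.434 -3.661
v -1.322 2.962 -4.422
v -2.332 2.272 -3.784
v -1.239 2.783 -4.484
v -2.249 2.093 -3.846
v -1.118 2.615 -4.475
v -2.129 1.925 -3.838
v -0.979 2.484 -4.396
v -1.99 1.793 -3.759
v -0.842 2.409 -4.261
v -1.853 1.718 -3.624
v -0.729 2.402 -4.088
v -1.739 1.712 -3.451
v -0.656 2.464 -3.905
v -1.666 1.774 -3.268
v -0.634 2.586 -3.739
v -1.645 1.895 -3.102
v -1.638 -0.167 -1.275
v -1.33 -0.554 -0.788
v -2.59 -0.746 -1.132
v -2.282 -1.133 -0.645
v -2.418 -0.463 -0.522
v -1.829 -0.106 -0.61
v -2.091 -1.194 -1.31
v -1.502 -0.837 -1.398
v -1.61 -1.189 -0.809
v -1.812 -0.737 -0.323
v -2.108 -0.563 -1.597
v -2.31 -0.111 -1.111
f 2 1 5
f 2 5 3
f 3 5 6
f 3 6 4
f 5 1 7
f 5 7 6
f 6 7 8
f 6 8 4
f 7 1 9
f 7 9 8
f 8 9 10
f 8 10 4
f 9 1 11
f 9 11 10
f 10 11 12
f 10 12 4
f 11 1 13
f 11 13 12
f 12 13 14
f 12 14 4
f 13 1 15
f 13 15 14
f 14 15 16
f 14 16 4
f 15 1 17
f 15 17 16
f 16 17 18
f 16 18 4
f 17 1 19
f 17 19 18
f 18 19 20
f 18 20 4
f 19 1 21
f 19 21 20
f 20 21 22
f 20 22 4
f 21 1 23
f 21 23 22
f 22 23 24
f 22 24 4
f 23 1 25
f 23 25 24
f 24 25 26
f 24 26 4
f 25 1 27
f 25 27 26
f 26 27 28
f 26 28 4
f 27 1 29
f 27 29 28
f 28 29 30
f 28 30 4
f 29 1 31
f 29 31 30
f 30 31 32
f 30 32 4
f 31 1 33
f 31 33 32
f 32 33 34
f 32 34 4
f 33 1 2
f 33 2 34
f 34 2 3
f 34 3 4
f 35 46 40
f 35 40 36
f 35 36 42
f 35 42 45
f 35 45 46
f 36 40 44
f 40 46 39
f 46 45 37
f 45 42 41
f 42 36 43
f 38 44 39
f 38 39 37
f 38 37 41
f 38 41 43
f 38 43 44
f 39 44 40
f 37 39 46
f 41 37 45
f 43 41 42
f 44 43 36



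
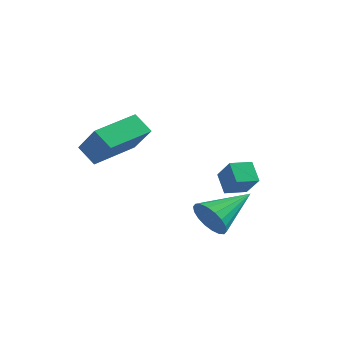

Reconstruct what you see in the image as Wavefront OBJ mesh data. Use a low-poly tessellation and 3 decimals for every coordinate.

v -0.065 -3.893 -2.075
v 0.363 -4.288 -1.571
v 0.525 -2.347 -1.365
v 0.576 -4.247 -1.836
v 0.662 -4.136 -2.149
v 0.605 -3.977 -2.447
v 0.414 -3.801 -2.671
v 0.129 -3.643 -2.778
v -0.194 -3.535 -2.745
v -0.492 -3.498 -2.58
v -0.705 -3.538 -2.314
v -0.791 -3.649 -2.002
v -0.734 -3.808 -1.704
v -0.544 -3.984 -1.479
v -0.259 -4.142 -1.373
v 0.065 -4.25 -1.406
v -0.16 -2.04 -1.084
v -0.663 -1.642 -0.467
v -0.829 -1.689 -1.856
v -1.332 -1.292 -1.239
v 0.292 -1.348 -1.161
v -0.211 -0.951 -0.544
v -0.377 -0.998 -1.933
v -0.88 -0.6 -1.316
v -4.815 -4.312 0.266
v -3.886 -4.719 1.301
v -4.393 -2.569 0.57
v -3.463 -2.975 1.606
v -4.157 -4.365 -0.346
v -3.227 -4.771 0.69
v -3.734 -2.621 -0.041
v -2.805 -3.028 0.994
f 2 1 4
f 2 4 3
f 4 1 5
f 4 5 3
f 5 1 6
f 5 6 3
f 6 1 7
f 6 7 3
f 7 1 8
f 7 8 3
f 8 1 9
f 8 9 3
f 9 1 10
f 9 10 3
f 10 1 11
f 10 11 3
f 11 1 12
f 11 12 3
f 12 1 13
f 12 13 3
f 13 1 14
f 13 14 3
f 14 1 15
f 14 15 3
f 15 1 16
f 15 16 3
f 16 1 2
f 16 2 3
f 18 20 17
f 21 18 17
f 17 20 19
f 19 21 17
f 18 24 20
f 22 18 21
f 22 24 18
f 20 24 19
f 23 21 19
f 19 24 23
f 23 22 21
f 24 22 23
f 26 28 25
f 29 26 25
f 25 28 27
f 27 29 25
f 26 32 28
f 30 26 29
f 30 32 26
f 28 32 27
f 31 29 27
f 27 32 31
f 31 30 29
f 32 30 31



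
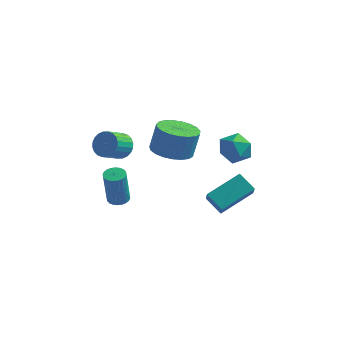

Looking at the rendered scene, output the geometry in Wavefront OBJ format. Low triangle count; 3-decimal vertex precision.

v 1.577 0.925 2.906
v 2.035 0.652 2.215
v 2.025 -0.192 3.645
v 2.483 -0.465 2.954
v 2.726 0.256 3.381
v 2.449 0.946 2.925
v 1.611 -0.486 2.935
v 1.334 0.204 2.479
v 2.055 -0.22 2.233
v 2.745 0.238 2.508
v 1.315 0.222 3.352
v 2.005 0.68 3.627
v -3.209 -0.526 -1.197
v -2.739 -0.769 -1.227
v -2.781 -1.077 0.607
v -3.251 -0.834 0.637
v -2.681 -0.574 -1.193
v -2.723 -0.882 0.641
v -2.704 -0.371 -1.159
v -2.745 -0.679 0.674
v -2.803 -0.192 -1.132
v -2.845 -0.5 0.702
v -2.964 -0.063 -1.114
v -3.006 -0.371 0.72
v -3.163 -0.006 -1.108
v -3.204 -0.314 0.725
v -3.368 -0.027 -1.117
v -3.41 -0.335 0.717
v -3.549 -0.124 -1.137
v -3.591 -0.432 0.697
v -3.679 -0.283 -1.167
v -3.721 -0.591 0.667
v -3.737 -0.478 -1.201
v -3.779 -0.786 0.633
v -3.715 -0.681 -1.234
v -3.756 -0.989 0.599
v -3.615 -0.86 -1.262
v -3.657 -1.168 0.572
v -3.454 -0.989 -1.28
v -3.496 -1.297 0.554
v -3.256 -1.046 -1.285
v -3.297 -1.354 0.548
v -3.05 -1.025 -1.277
v -3.092 -1.333 0.557
v -2.869 -0.928 -1.257
v -2.911 -1.236 0.577
v -1.5 1.75 0.922
v -0.606 2.198 0.675
v -0.386 2.517 2.051
v -1.28 2.07 2.298
v -0.881 2.525 0.643
v -0.661 2.844 2.02
v -1.263 2.718 0.66
v -1.043 3.037 2.036
v -1.686 2.744 0.721
v -1.466 3.063 2.098
v -2.077 2.598 0.818
v -1.857 2.917 2.194
v -2.368 2.305 0.932
v -2.148 2.624 2.309
v -2.509 1.917 1.045
v -2.289 2.236 2.421
v -2.476 1.5 1.136
v -2.256 1.819 2.512
v -2.274 1.126 1.19
v -2.054 1.445 2.567
v -1.938 0.86 1.198
v -1.718 1.179 2.575
v -1.526 0.748 1.158
v -1.306 1.067 2.535
v -1.11 0.81 1.077
v -0.89 1.129 2.454
v -0.762 1.034 0.97
v -0.541 1.353 2.346
v -0.541 1.382 0.854
v -0.32 1.701 2.23
v -0.486 1.794 0.749
v -0.265 2.113 2.126
v -3.758 1.188 1.1
v -3.51 1.492 1.704
v -3.894 0.577 2.323
v -4.142 0.272 1.72
v -3.771 1.595 1.694
v -4.155 0.68 2.313
v -4.03 1.636 1.594
v -4.414 0.721 2.213
v -4.248 1.608 1.418
v -4.632 0.693 2.038
v -4.391 1.517 1.194
v -4.775 0.602 1.814
v -4.438 1.376 0.956
v -4.822 0.46 1.576
v -4.381 1.205 0.74
v -4.765 0.29 1.36
v -4.229 1.032 0.579
v -4.614 0.117 1.198
v -4.006 0.883 0.497
v -4.39 -0.032 1.116
v -3.745 0.78 0.507
v -4.129 -0.135 1.126
v -3.486 0.739 0.607
v -3.87 -0.176 1.226
v -3.268 0.767 0.782
v -3.652 -0.148 1.402
v -3.125 0.858 1.006
v -3.509 -0.057 1.626
v -3.078 1 1.244
v -3.462 0.084 1.864
v -3.135 1.17 1.46
v -3.519 0.255 2.08
v -3.286 1.343 1.622
v -3.671 0.428 2.241
v 0.865 1.846 -2.882
v 1.187 1.041 -1.955
v 0.022 2.196 -2.286
v 0.345 1.391 -1.358
v 1.975 3.189 -2.102
v 2.298 2.384 -1.174
v 1.133 3.539 -1.505
v 1.455 2.734 -0.578
f 1 12 6
f 1 6 2
f 1 2 8
f 1 8 11
f 1 11 12
f 2 6 10
f 6 12 5
f 12 11 3
f 11 8 7
f 8 2 9
f 4 10 5
f 4 5 3
f 4 3 7
f 4 7 9
f 4 9 10
f 5 10 6
f 3 5 12
f 7 3 11
f 9 7 8
f 10 9 2
f 14 13 17
f 14 17 15
f 15 17 18
f 15 18 16
f 17 13 19
f 17 19 18
f 18 19 20
f 18 20 16
f 19 13 21
f 19 21 20
f 20 21 22
f 20 22 16
f 21 13 23
f 21 23 22
f 22 23 24
f 22 24 16
f 23 13 25
f 23 25 24
f 24 25 26
f 24 26 16
f 25 13 27
f 25 27 26
f 26 27 28
f 26 28 16
f 27 13 29
f 27 29 28
f 28 29 30
f 28 30 16
f 29 13 31
f 29 31 30
f 30 31 32
f 30 32 16
f 31 13 33
f 31 33 32
f 32 33 34
f 32 34 16
f 33 13 35
f 33 35 34
f 34 35 36
f 34 36 16
f 35 13 37
f 35 37 36
f 36 37 38
f 36 38 16
f 37 13 39
f 37 39 38
f 38 39 40
f 38 40 16
f 39 13 41
f 39 41 40
f 40 41 42
f 40 42 16
f 41 13 43
f 41 43 42
f 42 43 44
f 42 44 16
f 43 13 45
f 43 45 44
f 44 45 46
f 44 46 16
f 45 13 14
f 45 14 46
f 46 14 15
f 46 15 16
f 48 47 51
f 48 51 49
f 49 51 52
f 49 52 50
f 51 47 53
f 51 53 52
f 52 53 54
f 52 54 50
f 53 47 55
f 53 55 54
f 54 55 56
f 54 56 50
f 55 47 57
f 55 57 56
f 56 57 58
f 56 58 50
f 57 47 59
f 57 59 58
f 58 59 60
f 58 60 50
f 59 47 61
f 59 61 60
f 60 61 62
f 60 62 50
f 61 47 63
f 61 63 62
f 62 63 64
f 62 64 50
f 63 47 65
f 63 65 64
f 64 65 66
f 64 66 50
f 65 47 67
f 65 67 66
f 66 67 68
f 66 68 50
f 67 47 69
f 67 69 68
f 68 69 70
f 68 70 50
f 69 47 71
f 69 71 70
f 70 71 72
f 70 72 50
f 71 47 73
f 71 73 72
f 72 73 74
f 72 74 50
f 73 47 75
f 73 75 74
f 74 75 76
f 74 76 50
f 75 47 77
f 75 77 76
f 76 77 78
f 76 78 50
f 77 47 48
f 77 48 78
f 78 48 49
f 78 49 50
f 80 79 83
f 80 83 81
f 81 83 84
f 81 84 82
f 83 79 85
f 83 85 84
f 84 85 86
f 84 86 82
f 85 79 87
f 85 87 86
f 86 87 88
f 86 88 82
f 87 79 89
f 87 89 88
f 88 89 90
f 88 90 82
f 89 79 91
f 89 91 90
f 90 91 92
f 90 92 82
f 91 79 93
f 91 93 92
f 92 93 94
f 92 94 82
f 93 79 95
f 93 95 94
f 94 95 96
f 94 96 82
f 95 79 97
f 95 97 96
f 96 97 98
f 96 98 82
f 97 79 99
f 97 99 98
f 98 99 100
f 98 100 82
f 99 79 101
f 99 101 100
f 100 101 102
f 100 102 82
f 101 79 103
f 101 103 102
f 102 103 104
f 102 104 82
f 103 79 105
f 103 105 104
f 104 105 106
f 104 106 82
f 105 79 107
f 105 107 106
f 106 107 108
f 106 108 82
f 107 79 109
f 107 109 108
f 108 109 110
f 108 110 82
f 109 79 111
f 109 111 110
f 110 111 112
f 110 112 82
f 111 79 80
f 111 80 112
f 112 80 81
f 112 81 82
f 114 116 113
f 117 114 113
f 113 116 115
f 115 117 113
f 114 120 116
f 118 114 117
f 118 120 114
f 116 120 115
f 119 117 115
f 115 120 119
f 119 118 117
f 120 118 119



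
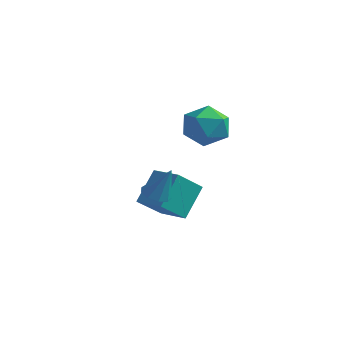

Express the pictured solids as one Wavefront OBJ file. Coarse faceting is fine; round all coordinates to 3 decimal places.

v 2.223 -0.062 3.986
v 2.871 0.02 2.931
v 3.189 -1.76 4.449
v 3.837 -1.678 3.394
v 4.035 -0.863 4.308
v 3.438 0.186 4.022
v 2.622 -1.926 3.358
v 2.025 -0.877 3.072
v 3.118 -1.133 2.543
v 3.991 -0.476 3.131
v 2.069 -1.264 4.249
v 2.942 -0.607 4.837
v 2.13 -3.197 -0.053
v 2.685 -3.65 -0.241
v 2.85 -2.963 1.513
v 2.8 -3.173 -0.365
v 2.602 -2.708 -0.344
v 2.183 -2.472 -0.187
v 1.739 -2.575 0.033
v 1.478 -2.97 0.213
v 1.522 -3.471 0.268
v 1.85 -3.844 0.173
v 2.309 -3.915 -0.028
v -0.18 -2.001 -1.525
v -0.259 -0.731 0.07
v 0.008 -0.541 -2.678
v -0.071 0.729 -1.084
v 1.411 -2.089 -1.376
v 1.332 -0.819 0.218
v 1.599 -0.629 -2.53
v 1.52 0.641 -0.935
f 1 12 6
f 1 6 2
f 1 2 8
f 1 8 11
f 1 11 12
f 2 6 10
f 6 12 5
f 12 11 3
f 11 8 7
f 8 2 9
f 4 10 5
f 4 5 3
f 4 3 7
f 4 7 9
f 4 9 10
f 5 10 6
f 3 5 12
f 7 3 11
f 9 7 8
f 10 9 2
f 14 13 16
f 14 16 15
f 16 13 17
f 16 17 15
f 17 13 18
f 17 18 15
f 18 13 19
f 18 19 15
f 19 13 20
f 19 20 15
f 20 13 21
f 20 21 15
f 21 13 22
f 21 22 15
f 22 13 23
f 22 23 15
f 23 13 14
f 23 14 15
f 25 27 24
f 28 25 24
f 24 27 26
f 26 28 24
f 25 31 27
f 29 25 28
f 29 31 25
f 27 31 26
f 30 28 26
f 26 31 30
f 30 29 28
f 31 29 30



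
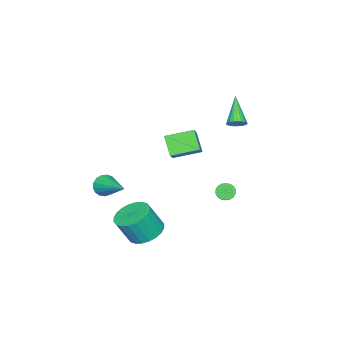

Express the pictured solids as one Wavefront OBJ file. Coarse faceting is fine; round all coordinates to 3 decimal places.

v 2.719 -1 -4.579
v 3.672 -0.617 -4.796
v 4.213 -1.136 -3.338
v 3.261 -1.52 -3.121
v 3.495 -0.294 -4.616
v 4.036 -0.813 -3.157
v 3.2 -0.079 -4.43
v 3.741 -0.598 -2.971
v 2.832 -0.004 -4.267
v 3.373 -0.524 -2.808
v 2.447 -0.081 -4.151
v 2.988 -0.601 -2.692
v 2.103 -0.298 -4.101
v 2.644 -0.817 -2.642
v 1.853 -0.622 -4.123
v 2.394 -1.141 -2.665
v 1.735 -1.003 -4.215
v 2.276 -1.523 -2.756
v 1.767 -1.384 -4.362
v 2.308 -1.903 -2.904
v 1.944 -1.707 -4.543
v 2.485 -2.226 -3.084
v 2.239 -1.922 -4.729
v 2.78 -2.441 -3.27
v 2.607 -1.996 -4.892
v 3.148 -2.516 -3.433
v 2.992 -1.919 -5.008
v 3.533 -2.439 -3.549
v 3.336 -1.703 -5.058
v 3.877 -2.222 -3.599
v 3.586 -1.379 -5.035
v 4.127 -1.898 -3.577
v 3.704 -0.997 -4.944
v 4.245 -1.517 -3.485
v 2.995 0.785 1.686
v 2.448 0.1 2.605
v 2.154 1.998 2.088
v 1.607 1.313 3.007
v 3.653 1.047 2.273
v 3.106 0.362 3.192
v 2.812 2.26 2.675
v 2.265 1.575 3.594
v 1.565 -4.321 -2.834
v 2.057 -4.324 -3.345
v 2.415 -2.519 -2.026
v 1.802 -4.144 -3.479
v 1.493 -4.004 -3.465
v 1.2 -3.937 -3.306
v 0.991 -3.958 -3.04
v 0.913 -4.062 -2.726
v 0.984 -4.225 -2.436
v 1.189 -4.41 -2.238
v 1.479 -4.575 -2.176
v 1.79 -4.682 -2.265
v 2.048 -4.706 -2.484
v 2.196 -4.642 -2.783
v 2.2 -4.504 -3.094
v -2.095 1.508 1.864
v -1.656 1.33 2.144
v -3.245 0.732 3.176
v -1.686 1.523 2.232
v -1.778 1.714 2.264
v -1.918 1.874 2.235
v -2.086 1.978 2.15
v -2.254 2.011 2.021
v -2.399 1.967 1.869
v -2.497 1.853 1.715
v -2.533 1.687 1.585
v -2.503 1.493 1.497
v -2.411 1.302 1.464
v -2.271 1.143 1.493
v -2.103 1.039 1.578
v -1.935 1.006 1.707
v -1.79 1.05 1.86
v -1.692 1.164 2.013
v 0.528 2.414 -1.607
v 0.89 2.15 -1.871
v 2.034 2.823 -0.978
v 1.672 3.086 -0.713
v 0.869 2.346 -1.993
v 2.014 3.019 -1.1
v 0.781 2.555 -2.038
v 1.926 3.228 -1.145
v 0.643 2.736 -1.998
v 1.788 3.409 -1.104
v 0.482 2.854 -1.88
v 1.627 3.526 -0.987
v 0.33 2.884 -1.708
v 1.475 3.557 -0.815
v 0.218 2.821 -1.516
v 1.362 3.494 -0.623
v 0.166 2.677 -1.342
v 1.31 3.35 -0.449
v 0.186 2.481 -1.22
v 1.331 3.154 -0.327
v 0.274 2.272 -1.175
v 1.419 2.945 -0.282
v 0.412 2.091 -1.216
v 1.557 2.764 -0.322
v 0.573 1.974 -1.333
v 1.718 2.646 -0.44
v 0.725 1.943 -1.505
v 1.87 2.616 -0.612
v 0.838 2.006 -1.697
v 1.982 2.679 -0.804
f 2 1 5
f 2 5 3
f 3 5 6
f 3 6 4
f 5 1 7
f 5 7 6
f 6 7 8
f 6 8 4
f 7 1 9
f 7 9 8
f 8 9 10
f 8 10 4
f 9 1 11
f 9 11 10
f 10 11 12
f 10 12 4
f 11 1 13
f 11 13 12
f 12 13 14
f 12 14 4
f 13 1 15
f 13 15 14
f 14 15 16
f 14 16 4
f 15 1 17
f 15 17 16
f 16 17 18
f 16 18 4
f 17 1 19
f 17 19 18
f 18 19 20
f 18 20 4
f 19 1 21
f 19 21 20
f 20 21 22
f 20 22 4
f 21 1 23
f 21 23 22
f 22 23 24
f 22 24 4
f 23 1 25
f 23 25 24
f 24 25 26
f 24 26 4
f 25 1 27
f 25 27 26
f 26 27 28
f 26 28 4
f 27 1 29
f 27 29 28
f 28 29 30
f 28 30 4
f 29 1 31
f 29 31 30
f 30 31 32
f 30 32 4
f 31 1 33
f 31 33 32
f 32 33 34
f 32 34 4
f 33 1 2
f 33 2 34
f 34 2 3
f 34 3 4
f 36 38 35
f 39 36 35
f 35 38 37
f 37 39 35
f 36 42 38
f 40 36 39
f 40 42 36
f 38 42 37
f 41 39 37
f 37 42 41
f 41 40 39
f 42 40 41
f 44 43 46
f 44 46 45
f 46 43 47
f 46 47 45
f 47 43 48
f 47 48 45
f 48 43 49
f 48 49 45
f 49 43 50
f 49 50 45
f 50 43 51
f 50 51 45
f 51 43 52
f 51 52 45
f 52 43 53
f 52 53 45
f 53 43 54
f 53 54 45
f 54 43 55
f 54 55 45
f 55 43 56
f 55 56 45
f 56 43 57
f 56 57 45
f 57 43 44
f 57 44 45
f 59 58 61
f 59 61 60
f 61 58 62
f 61 62 60
f 62 58 63
f 62 63 60
f 63 58 64
f 63 64 60
f 64 58 65
f 64 65 60
f 65 58 66
f 65 66 60
f 66 58 67
f 66 67 60
f 67 58 68
f 67 68 60
f 68 58 69
f 68 69 60
f 69 58 70
f 69 70 60
f 70 58 71
f 70 71 60
f 71 58 72
f 71 72 60
f 72 58 73
f 72 73 60
f 73 58 74
f 73 74 60
f 74 58 75
f 74 75 60
f 75 58 59
f 75 59 60
f 77 76 80
f 77 80 78
f 78 80 81
f 78 81 79
f 80 76 82
f 80 82 81
f 81 82 83
f 81 83 79
f 82 76 84
f 82 84 83
f 83 84 85
f 83 85 79
f 84 76 86
f 84 86 85
f 85 86 87
f 85 87 79
f 86 76 88
f 86 88 87
f 87 88 89
f 87 89 79
f 88 76 90
f 88 90 89
f 89 90 91
f 89 91 79
f 90 76 92
f 90 92 91
f 91 92 93
f 91 93 79
f 92 76 94
f 92 94 93
f 93 94 95
f 93 95 79
f 94 76 96
f 94 96 95
f 95 96 97
f 95 97 79
f 96 76 98
f 96 98 97
f 97 98 99
f 97 99 79
f 98 76 100
f 98 100 99
f 99 100 101
f 99 101 79
f 100 76 102
f 100 102 101
f 101 102 103
f 101 103 79
f 102 76 104
f 102 104 103
f 103 104 105
f 103 105 79
f 104 76 77
f 104 77 105
f 105 77 78
f 105 78 79



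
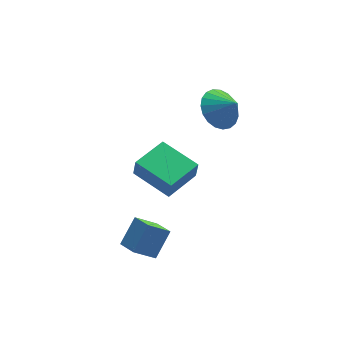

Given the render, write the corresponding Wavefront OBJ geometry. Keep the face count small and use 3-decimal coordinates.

v -1.928 1.826 -1.606
v -1.885 1.641 -0.614
v -2.942 3.637 -1.224
v -2.899 3.452 -0.232
v -0.281 2.728 -1.508
v -0.238 2.543 -0.516
v -1.295 4.539 -1.126
v -1.252 4.354 -0.134
v -4.563 -0.81 -2.021
v -3.665 -0.226 -0.971
v -4.814 0.175 -2.354
v -3.916 0.76 -1.304
v -3.544 -0.84 -2.876
v -2.646 -0.255 -1.826
v -3.795 0.146 -3.209
v -2.897 0.73 -2.159
v 0.714 2.459 3.324
v 1.434 3.248 3.486
v 1.266 1.781 4.176
v 1.112 3.354 3.779
v 0.72 3.306 3.994
v 0.328 3.111 4.093
v 0.002 2.804 4.059
v -0.2 2.436 3.898
v -0.244 2.073 3.638
v -0.123 1.777 3.324
v 0.143 1.598 3.009
v 0.508 1.568 2.749
v 0.909 1.692 2.589
v 1.276 1.949 2.555
v 1.546 2.294 2.655
v 1.672 2.667 2.87
v 1.632 3.005 3.164
f 2 4 1
f 5 2 1
f 1 4 3
f 3 5 1
f 2 8 4
f 6 2 5
f 6 8 2
f 4 8 3
f 7 5 3
f 3 8 7
f 7 6 5
f 8 6 7
f 10 12 9
f 13 10 9
f 9 12 11
f 11 13 9
f 10 16 12
f 14 10 13
f 14 16 10
f 12 16 11
f 15 13 11
f 11 16 15
f 15 14 13
f 16 14 15
f 18 17 20
f 18 20 19
f 20 17 21
f 20 21 19
f 21 17 22
f 21 22 19
f 22 17 23
f 22 23 19
f 23 17 24
f 23 24 19
f 24 17 25
f 24 25 19
f 25 17 26
f 25 26 19
f 26 17 27
f 26 27 19
f 27 17 28
f 27 28 19
f 28 17 29
f 28 29 19
f 29 17 30
f 29 30 19
f 30 17 31
f 30 31 19
f 31 17 32
f 31 32 19
f 32 17 33
f 32 33 19
f 33 17 18
f 33 18 19



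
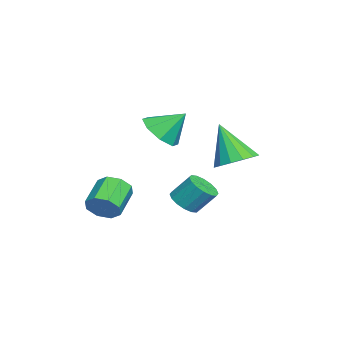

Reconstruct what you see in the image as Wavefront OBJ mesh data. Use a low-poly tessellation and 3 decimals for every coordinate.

v -1.889 -1.774 3.09
v -1.279 -1.231 2.531
v -1.871 -0.766 4.09
v -2.009 -1.081 2.393
v -2.669 -1.337 2.664
v -2.872 -1.849 3.184
v -2.5 -2.317 3.649
v -1.77 -2.467 3.787
v -1.11 -2.211 3.517
v -0.907 -1.699 2.996
v 2.048 -3.555 0.398
v 2.334 -3.832 1.022
v 1.158 -3.502 1.706
v 0.872 -3.225 1.082
v 2.45 -3.281 0.956
v 1.274 -2.952 1.641
v 2.33 -2.891 0.563
v 1.154 -2.562 1.248
v 2.045 -2.889 0.074
v 0.87 -2.56 0.758
v 1.762 -3.278 -0.226
v 0.586 -2.948 0.458
v 1.646 -3.828 -0.161
v 0.47 -3.499 0.524
v 1.766 -4.218 0.232
v 0.59 -3.889 0.917
v 2.05 -4.22 0.722
v 0.875 -3.891 1.406
v -0.493 -0.714 -0.167
v -0.053 -1.165 0.183
v -0.008 -0.396 1.116
v -0.447 0.054 0.767
v 0.173 -0.941 -0.012
v 0.218 -0.172 0.921
v 0.221 -0.657 -0.248
v 0.266 0.112 0.685
v 0.077 -0.388 -0.463
v 0.122 0.381 0.47
v -0.219 -0.207 -0.598
v -0.174 0.562 0.335
v -0.589 -0.161 -0.618
v -0.544 0.607 0.316
v -0.932 -0.264 -0.516
v -0.887 0.505 0.417
v -1.158 -0.488 -0.321
v -1.113 0.281 0.612
v -1.206 -0.772 -0.085
v -1.161 -0.003 0.848
v -1.062 -1.041 0.13
v -1.017 -0.272 1.063
v -0.766 -1.222 0.265
v -0.721 -0.453 1.198
v -0.396 -1.267 0.284
v -0.351 -0.499 1.218
v 0.771 1.36 2.513
v 1.511 0.796 2.535
v 0.189 0.66 4.227
v 1.657 1.202 2.75
v 1.565 1.649 2.902
v 1.261 2.019 2.949
v 0.826 2.213 2.88
v 0.376 2.178 2.713
v 0.032 1.923 2.492
v -0.114 1.518 2.277
v -0.023 1.07 2.125
v 0.281 0.7 2.078
v 0.717 0.507 2.147
v 1.167 0.542 2.314
f 2 1 4
f 2 4 3
f 4 1 5
f 4 5 3
f 5 1 6
f 5 6 3
f 6 1 7
f 6 7 3
f 7 1 8
f 7 8 3
f 8 1 9
f 8 9 3
f 9 1 10
f 9 10 3
f 10 1 2
f 10 2 3
f 12 11 15
f 12 15 13
f 13 15 16
f 13 16 14
f 15 11 17
f 15 17 16
f 16 17 18
f 16 18 14
f 17 11 19
f 17 19 18
f 18 19 20
f 18 20 14
f 19 11 21
f 19 21 20
f 20 21 22
f 20 22 14
f 21 11 23
f 21 23 22
f 22 23 24
f 22 24 14
f 23 11 25
f 23 25 24
f 24 25 26
f 24 26 14
f 25 11 27
f 25 27 26
f 26 27 28
f 26 28 14
f 27 11 12
f 27 12 28
f 28 12 13
f 28 13 14
f 30 29 33
f 30 33 31
f 31 33 34
f 31 34 32
f 33 29 35
f 33 35 34
f 34 35 36
f 34 36 32
f 35 29 37
f 35 37 36
f 36 37 38
f 36 38 32
f 37 29 39
f 37 39 38
f 38 39 40
f 38 40 32
f 39 29 41
f 39 41 40
f 40 41 42
f 40 42 32
f 41 29 43
f 41 43 42
f 42 43 44
f 42 44 32
f 43 29 45
f 43 45 44
f 44 45 46
f 44 46 32
f 45 29 47
f 45 47 46
f 46 47 48
f 46 48 32
f 47 29 49
f 47 49 48
f 48 49 50
f 48 50 32
f 49 29 51
f 49 51 50
f 50 51 52
f 50 52 32
f 51 29 53
f 51 53 52
f 52 53 54
f 52 54 32
f 53 29 30
f 53 30 54
f 54 30 31
f 54 31 32
f 56 55 58
f 56 58 57
f 58 55 59
f 58 59 57
f 59 55 60
f 59 60 57
f 60 55 61
f 60 61 57
f 61 55 62
f 61 62 57
f 62 55 63
f 62 63 57
f 63 55 64
f 63 64 57
f 64 55 65
f 64 65 57
f 65 55 66
f 65 66 57
f 66 55 67
f 66 67 57
f 67 55 68
f 67 68 57
f 68 55 56
f 68 56 57

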